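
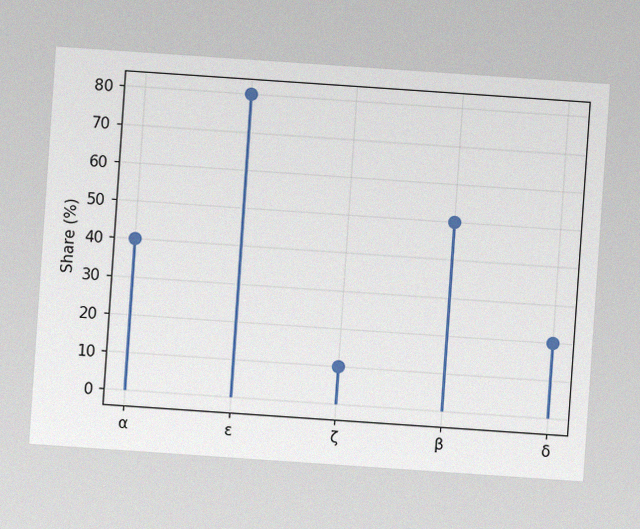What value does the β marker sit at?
The chart is tilted about 4° clockwise, with some photo noise. The β marker sits at 50%.

50%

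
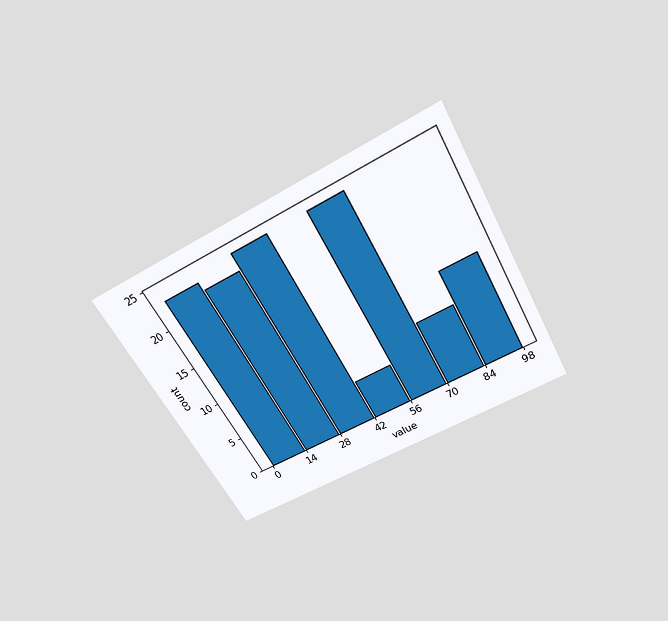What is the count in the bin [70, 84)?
8

The chart is tilted about 29° counter-clockwise and viewed slightly from above. The [70, 84) bin has height 8.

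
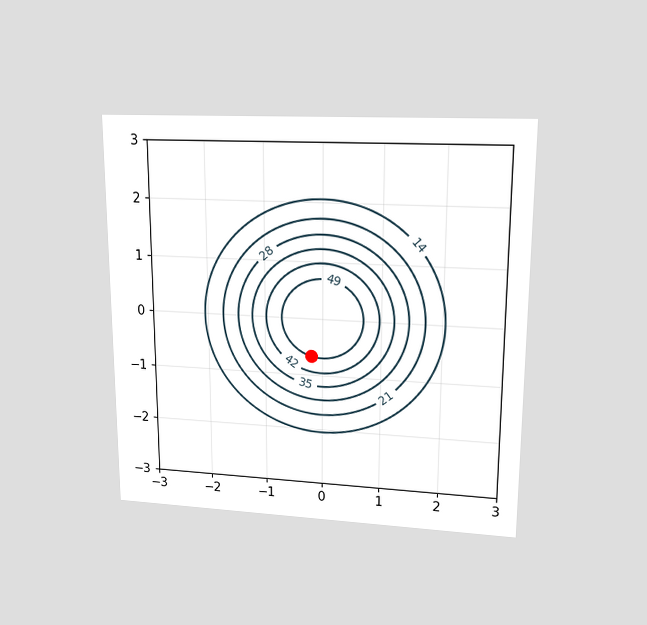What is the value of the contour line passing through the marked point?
49

The chart is viewed at a slight angle. The marked point sits on the contour labelled 49.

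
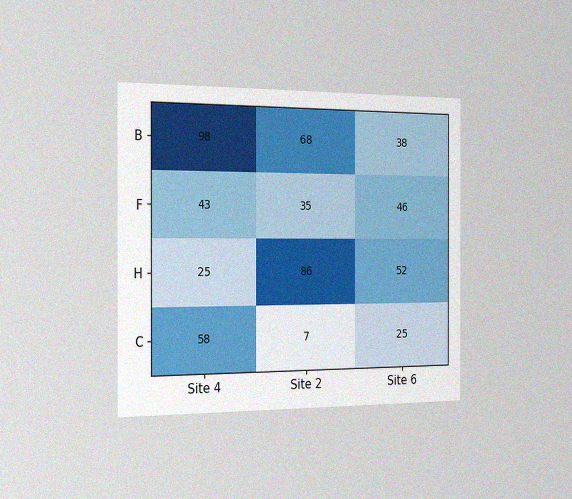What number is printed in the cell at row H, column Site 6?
The chart is viewed slightly from the left, with some photo noise. The (H, Site 6) cell reads 52.

52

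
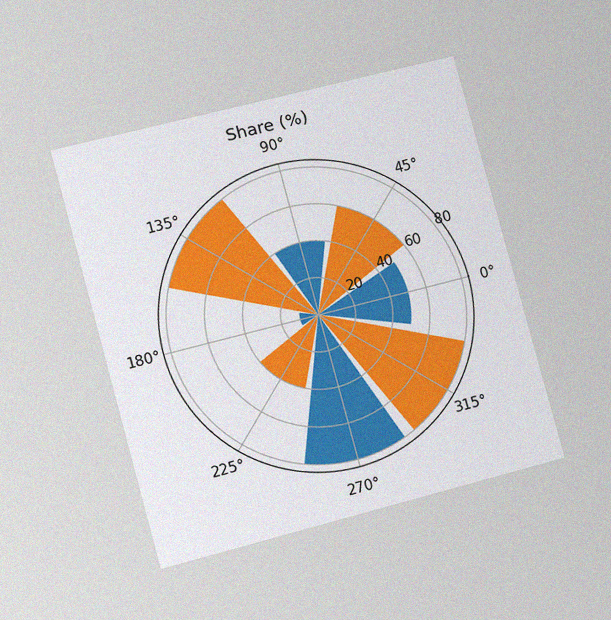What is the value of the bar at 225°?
The chart is tilted about 15° counter-clockwise and viewed slightly from the left, with some photo noise. The bar at 225° reaches 40% on the radial axis.

40%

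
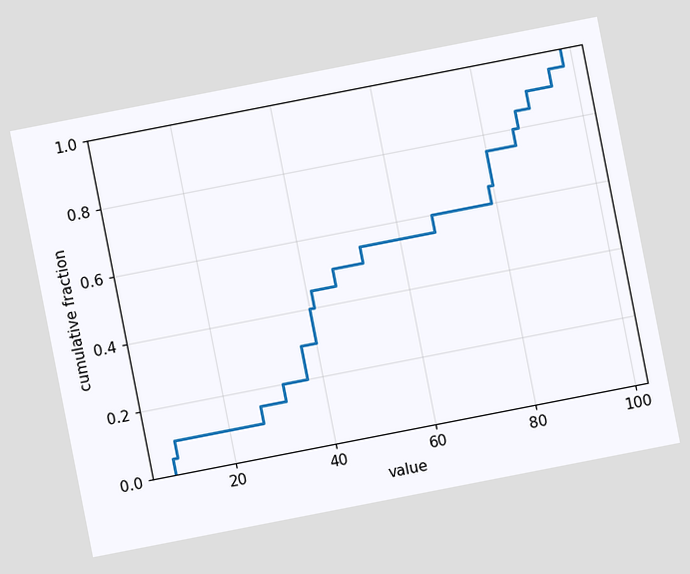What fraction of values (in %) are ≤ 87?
85%

The chart is tilted about 11° counter-clockwise. At x=87 the ECDF step is at 85%.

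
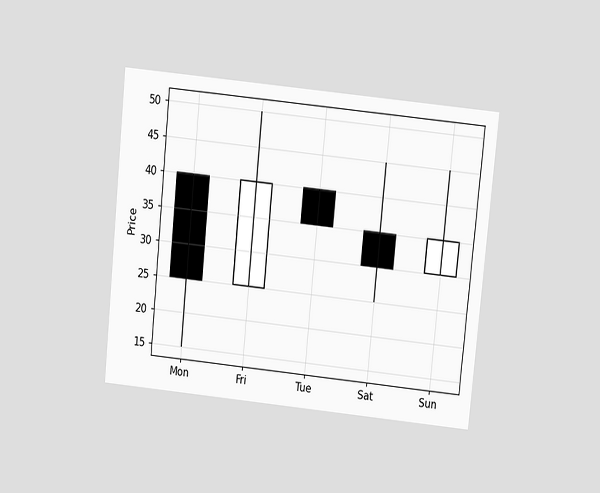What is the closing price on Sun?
35

The chart is tilted about 6° clockwise and viewed slightly from above. The Sun candle closes at 35.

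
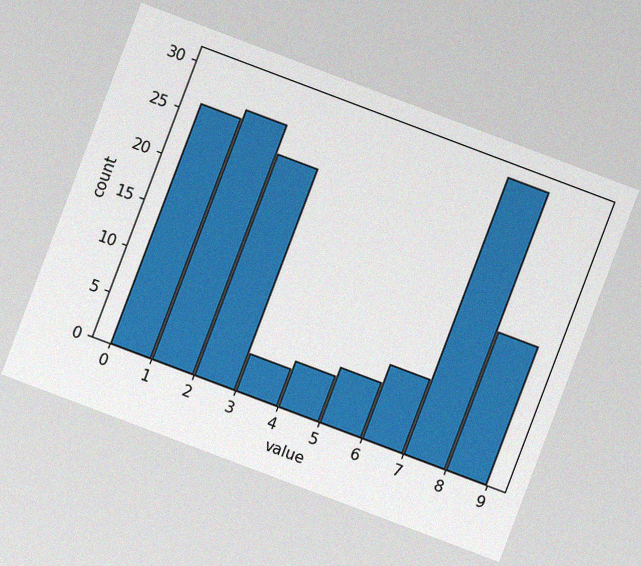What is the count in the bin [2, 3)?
The chart is tilted about 21° clockwise, with some photo noise. The [2, 3) bin has height 24.

24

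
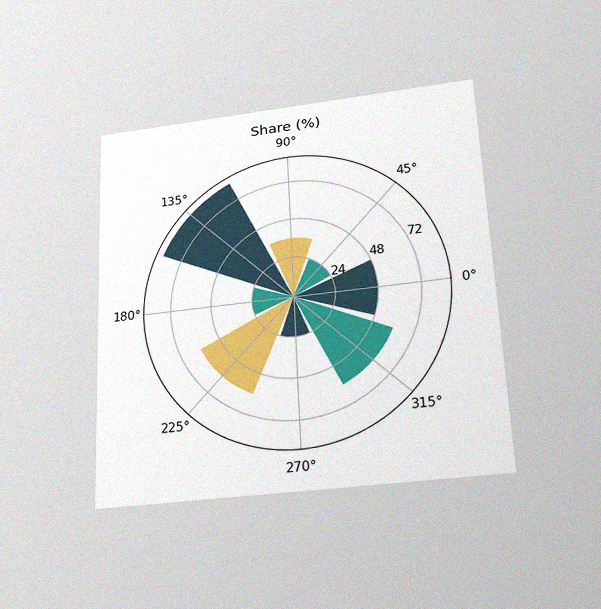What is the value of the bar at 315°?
60%

The chart is tilted about 2° counter-clockwise and viewed slightly from below, with some photo noise. The bar at 315° reaches 60% on the radial axis.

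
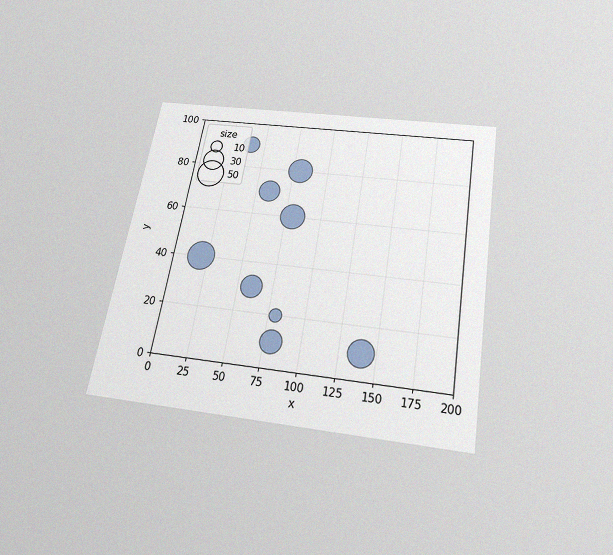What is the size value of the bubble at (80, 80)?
The chart is tilted about 10° clockwise and viewed slightly from below, with some photo noise. Matching the bubble at (80, 80) against the size legend gives 40.

40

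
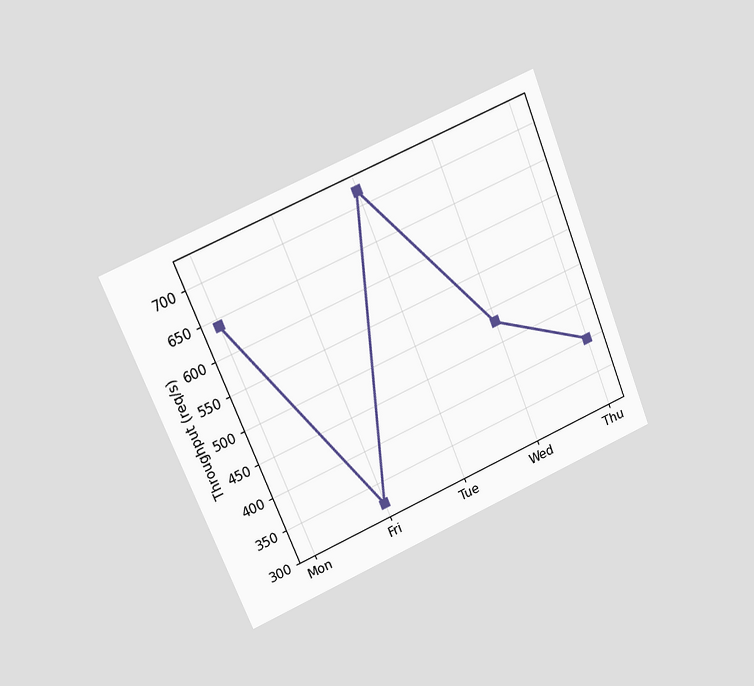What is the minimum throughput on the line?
The chart is tilted about 22° counter-clockwise and viewed at a slight angle. The lowest point is at Fri, and reading across to the y-axis gives 320req/s.

320req/s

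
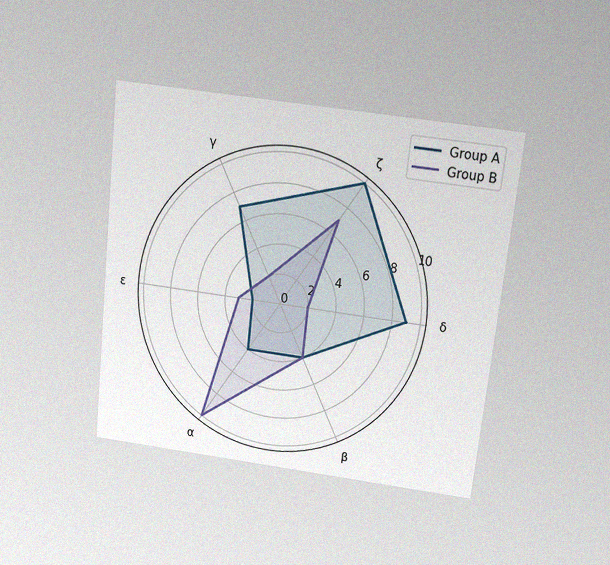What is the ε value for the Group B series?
The chart is tilted about 6° clockwise and viewed slightly from above, with some photo noise. On the ε axis, Group B reaches 3.

3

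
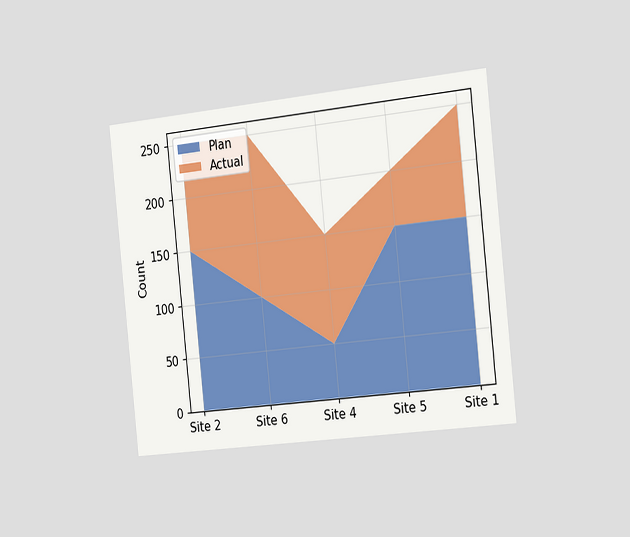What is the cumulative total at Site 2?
250

The chart is tilted about 6° counter-clockwise and viewed slightly from the right. The stacked total at Site 2 reaches 250.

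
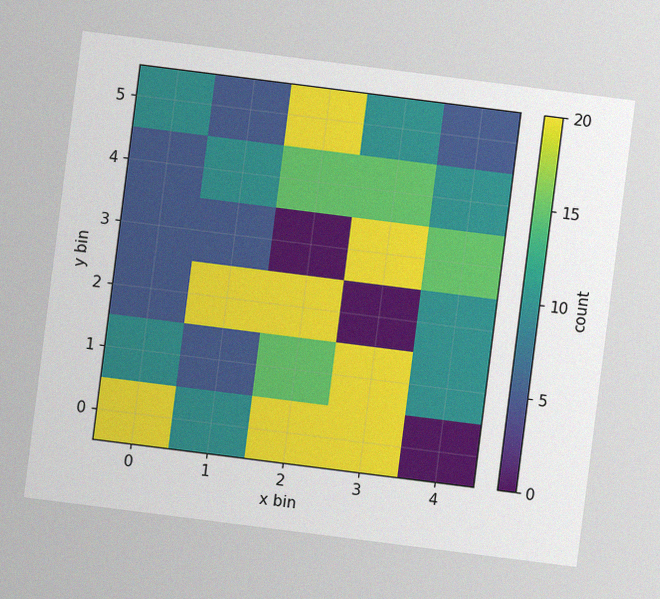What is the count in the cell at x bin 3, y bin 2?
0

The chart is tilted about 7° clockwise, with some photo noise. Matching the cell (3, 2) against the colorbar gives 0.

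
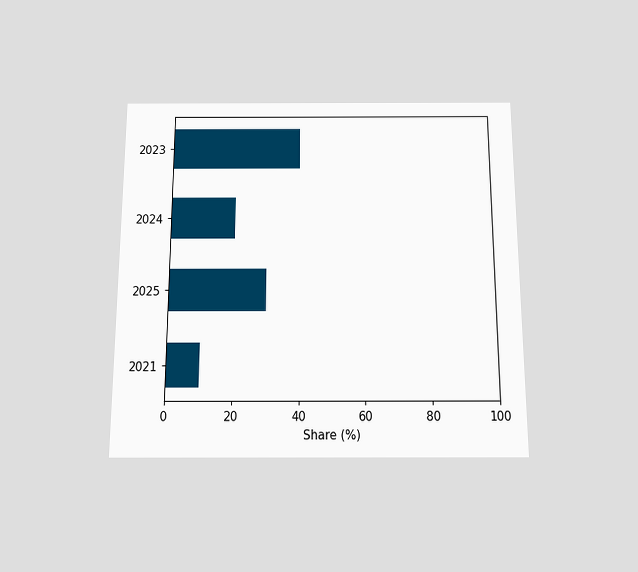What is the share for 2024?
20%

The chart is viewed slightly from below. Reading along the chart's x-axis, the 2024 bar reaches 20%.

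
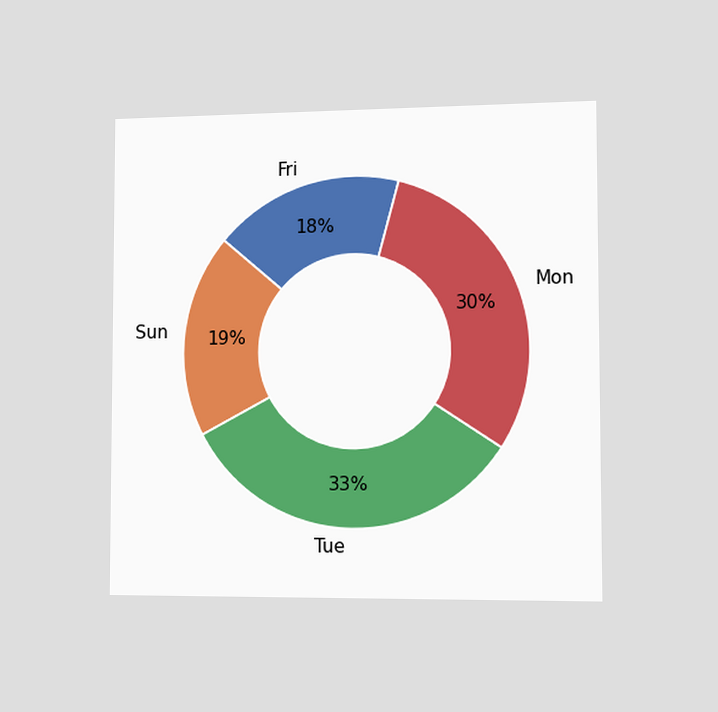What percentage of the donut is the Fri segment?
The chart is viewed slightly from the right. The Fri segment takes up 18% of the ring.

18%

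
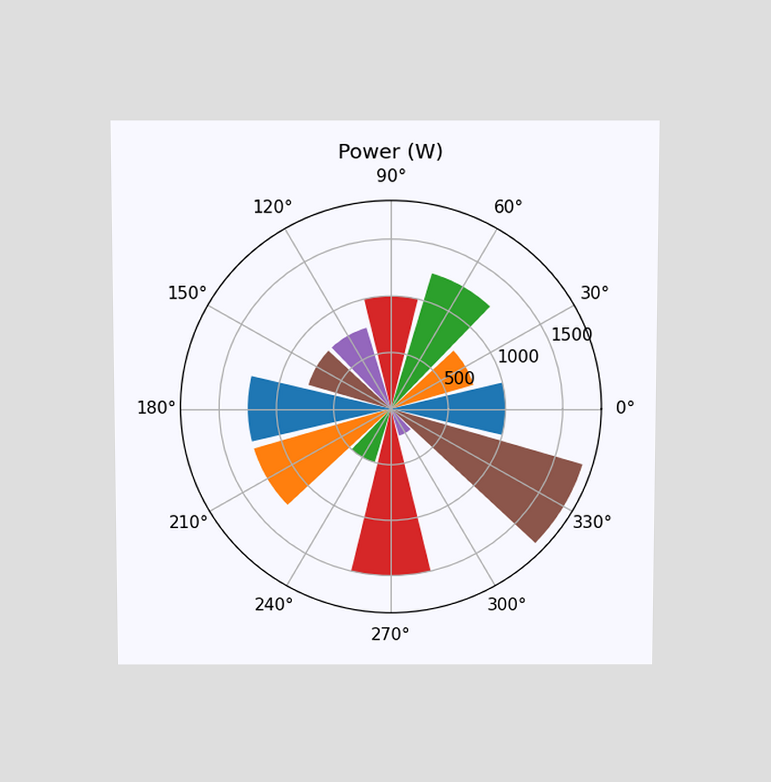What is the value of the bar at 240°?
The chart is viewed slightly from above. The bar at 240° reaches 500W on the radial axis.

500W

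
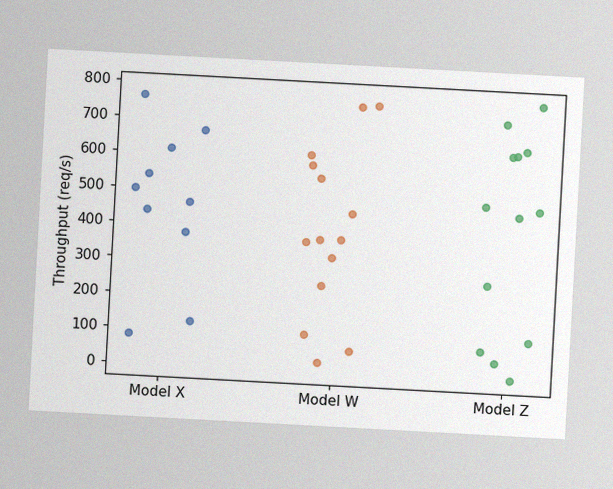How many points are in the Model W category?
The chart is tilted about 3° clockwise, with some photo noise. Counting the markers in the Model W column gives 14.

14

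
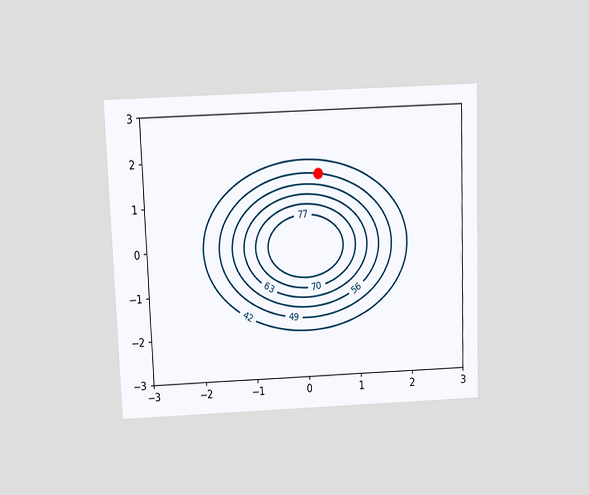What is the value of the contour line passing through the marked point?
The chart is tilted about 2° counter-clockwise and viewed slightly from above. The marked point sits on the contour labelled 49.

49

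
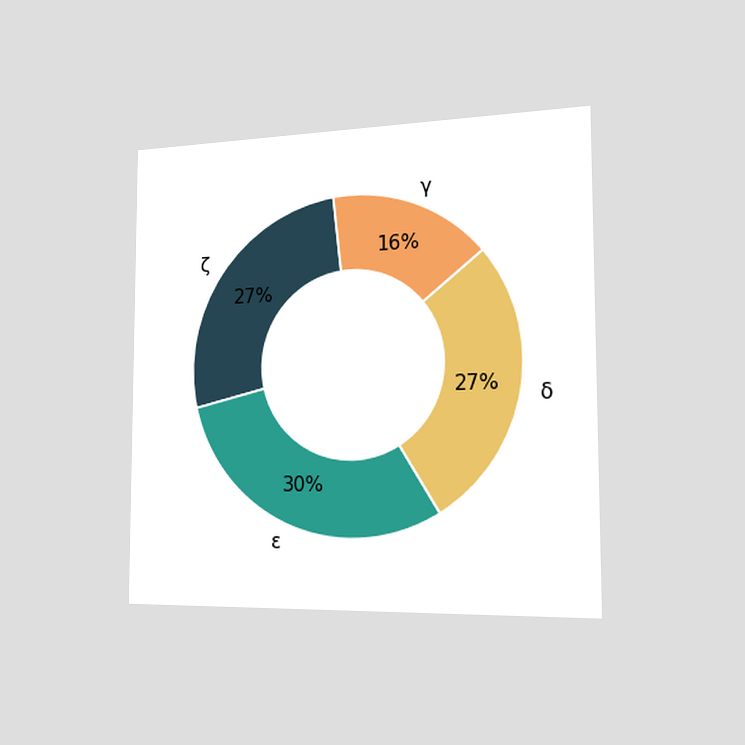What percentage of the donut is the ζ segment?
The chart is viewed slightly from the right. The ζ segment takes up 27% of the ring.

27%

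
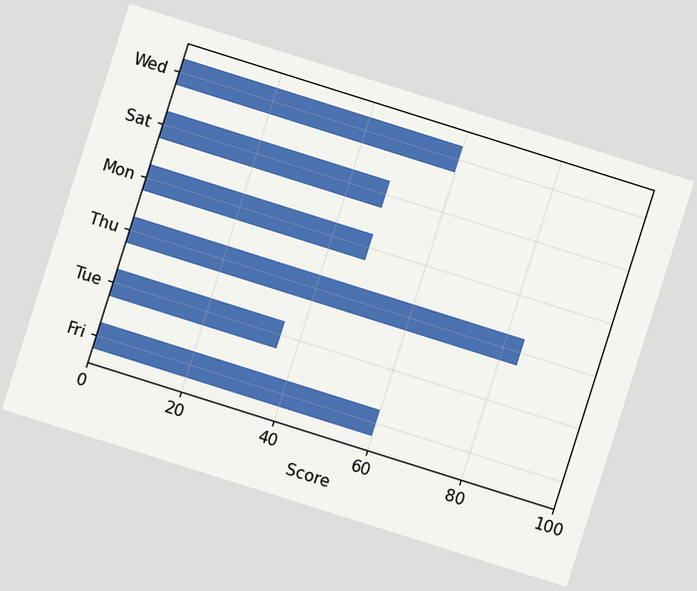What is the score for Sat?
48

The chart is tilted about 17° clockwise. Reading along the chart's x-axis, the Sat bar reaches 48.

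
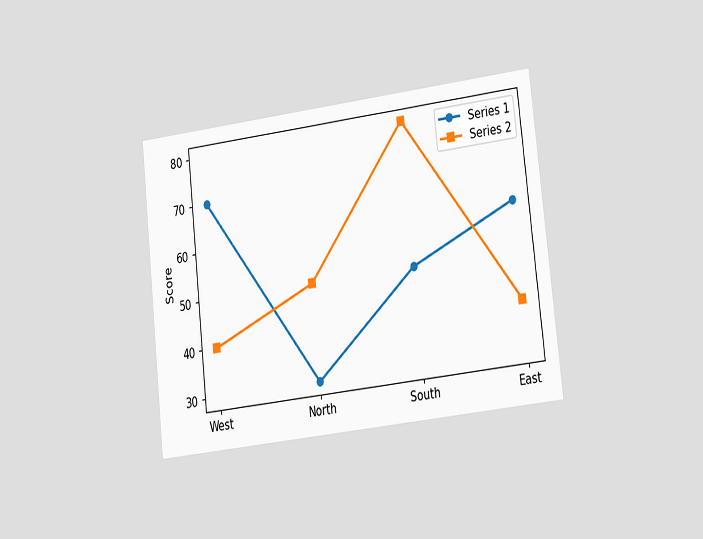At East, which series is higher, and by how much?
Series 1, by 20

The chart is tilted about 6° counter-clockwise and viewed slightly from the right. At East, Series 1 sits above the other line by 20.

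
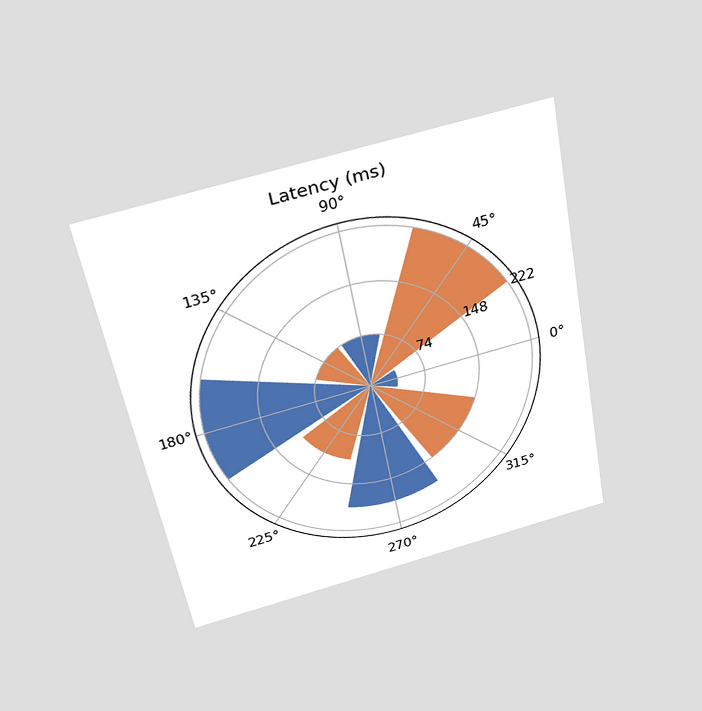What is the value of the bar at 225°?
111ms

The chart is tilted about 11° counter-clockwise and viewed slightly from above. The bar at 225° reaches 111ms on the radial axis.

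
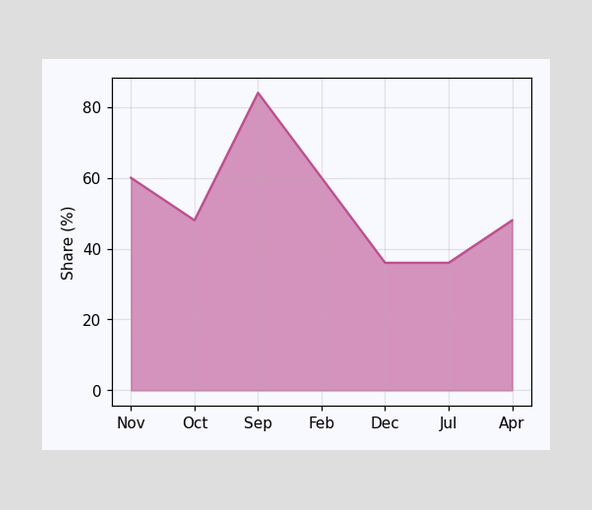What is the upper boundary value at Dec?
At Dec the upper boundary is at 36%.

36%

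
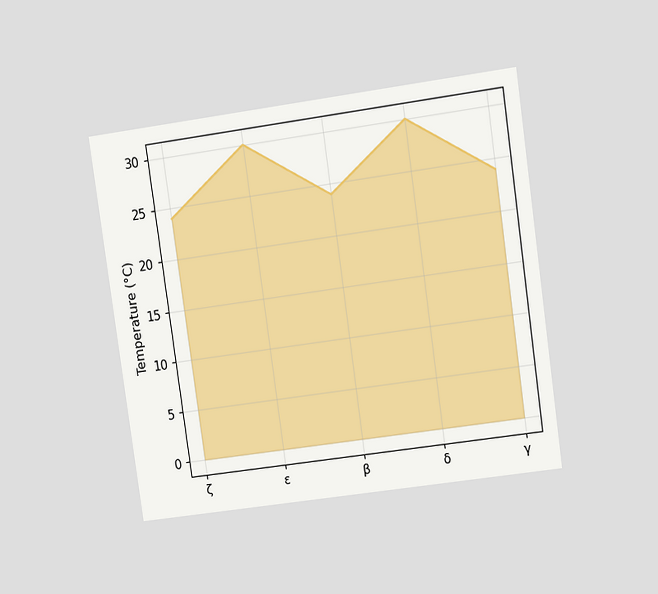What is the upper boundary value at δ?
The chart is tilted about 8° counter-clockwise and viewed at a slight angle. At δ the upper boundary is at 30°C.

30°C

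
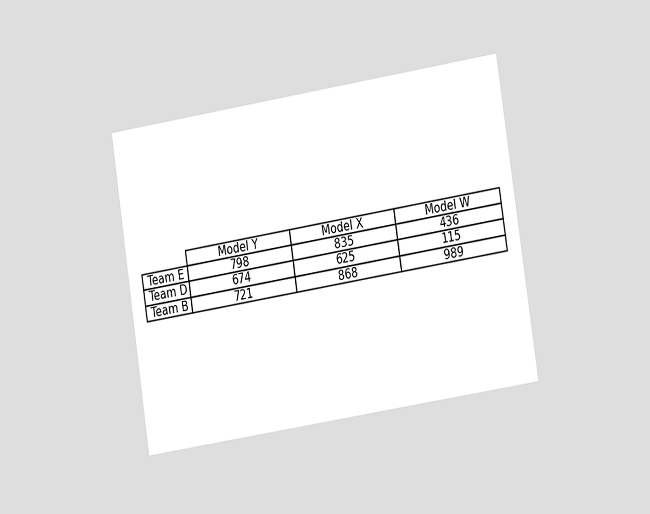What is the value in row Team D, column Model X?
625

The chart is tilted about 9° counter-clockwise and viewed at a slight angle. The (Team D, Model X) cell reads 625.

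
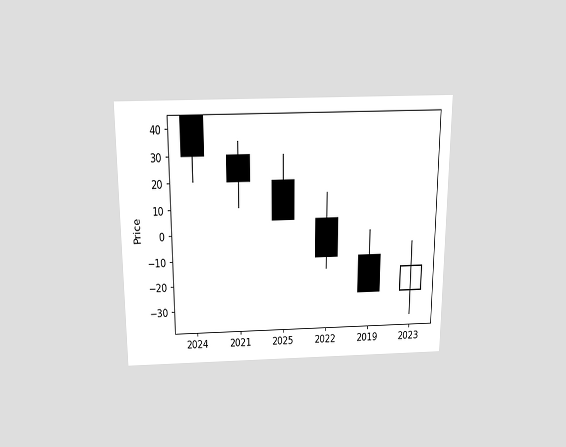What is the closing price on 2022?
The chart is viewed slightly from above. The 2022 candle closes at -10.

-10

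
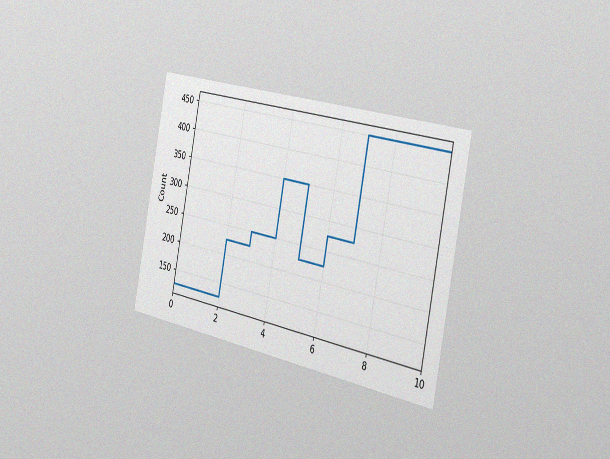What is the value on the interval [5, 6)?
The chart is tilted about 11° clockwise and viewed slightly from the right, with some photo noise. On [5, 6) the step sits at 225.

225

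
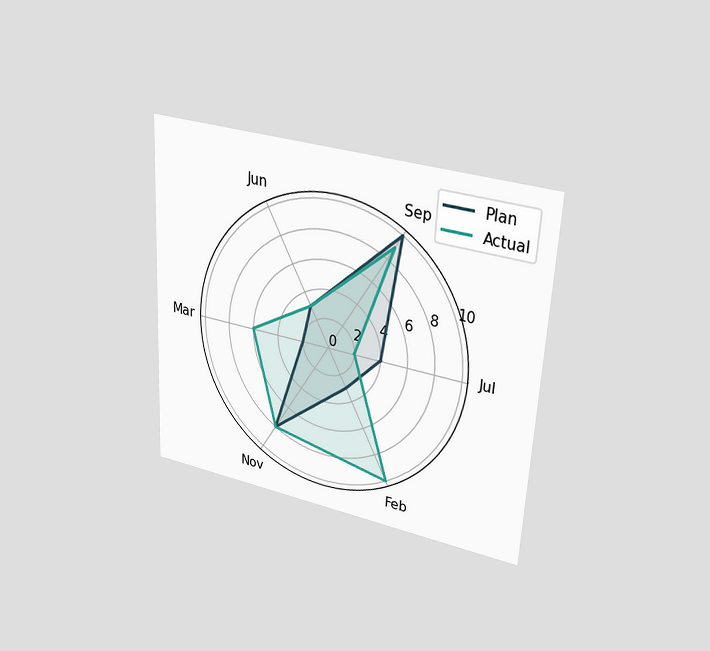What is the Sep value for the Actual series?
9

The chart is tilted about 3° clockwise and viewed at a slight angle. On the Sep axis, Actual reaches 9.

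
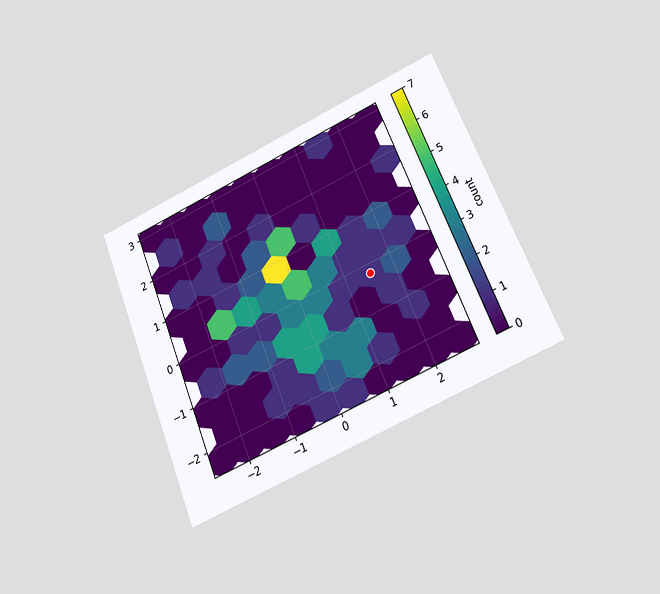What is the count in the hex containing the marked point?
1

The chart is tilted about 22° counter-clockwise and viewed at a slight angle. The marked hex reads 1 on the colorbar.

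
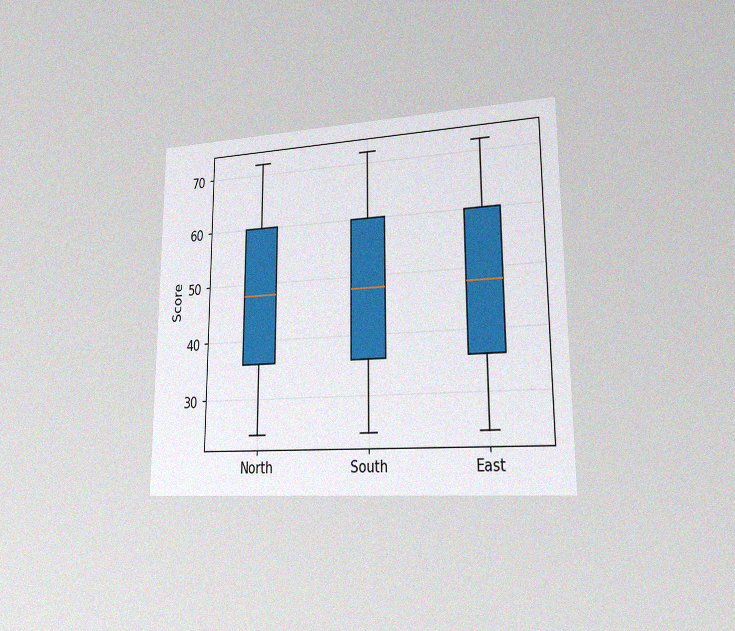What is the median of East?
The chart is viewed slightly from the right, with some photo noise. The median line in the East box sits at 48.

48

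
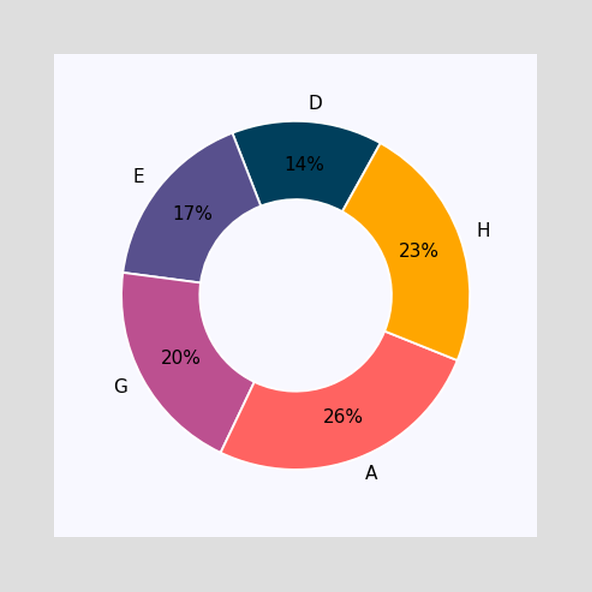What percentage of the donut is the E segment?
The E segment takes up 17% of the ring.

17%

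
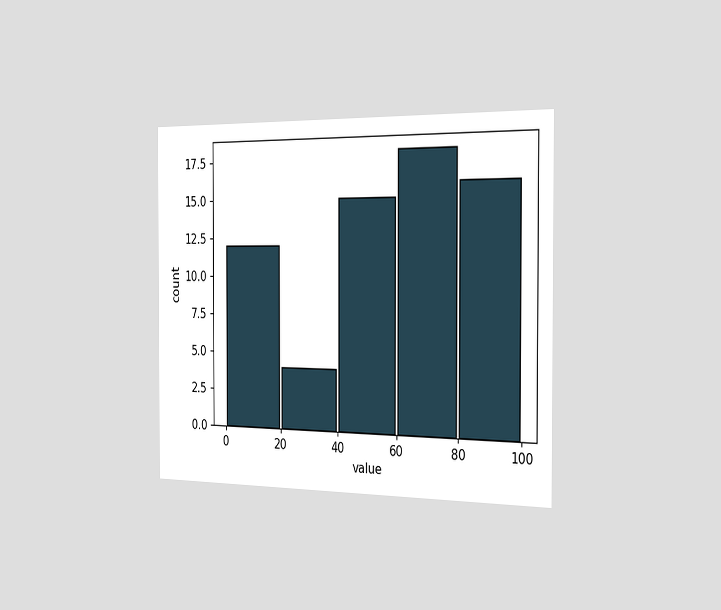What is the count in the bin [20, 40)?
The chart is viewed slightly from the right. The [20, 40) bin has height 4.

4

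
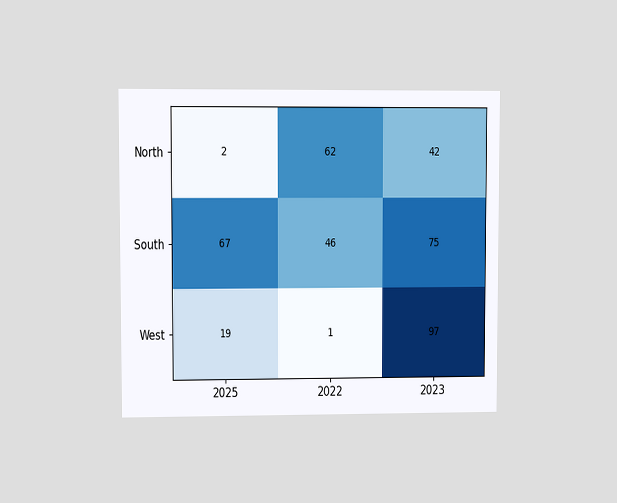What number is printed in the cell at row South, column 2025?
67

The chart is viewed at a slight angle. The (South, 2025) cell reads 67.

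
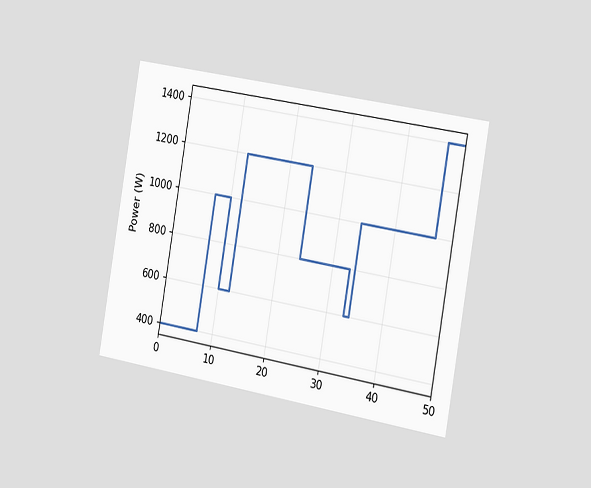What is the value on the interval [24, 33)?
800W

The chart is tilted about 10° clockwise and viewed slightly from the right. On [24, 33) the step sits at 800W.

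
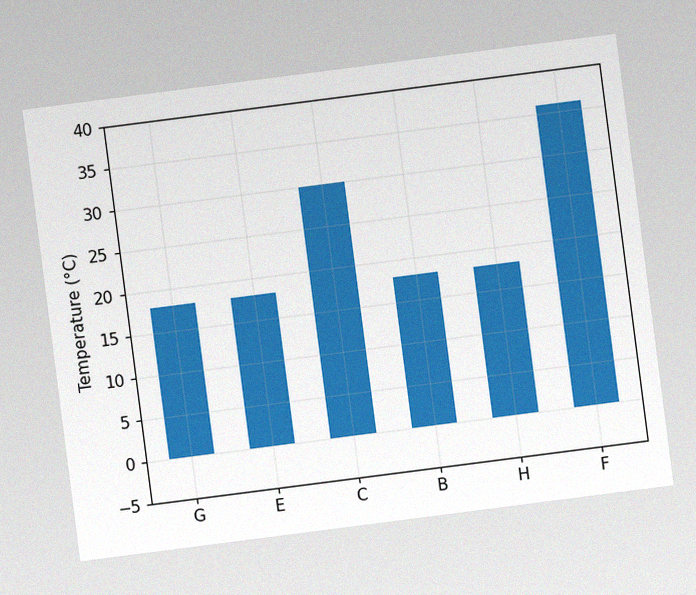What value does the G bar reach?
18°C

The chart is tilted about 7° counter-clockwise, with some photo noise. Reading along the chart's y-axis, the G bar reaches 18°C.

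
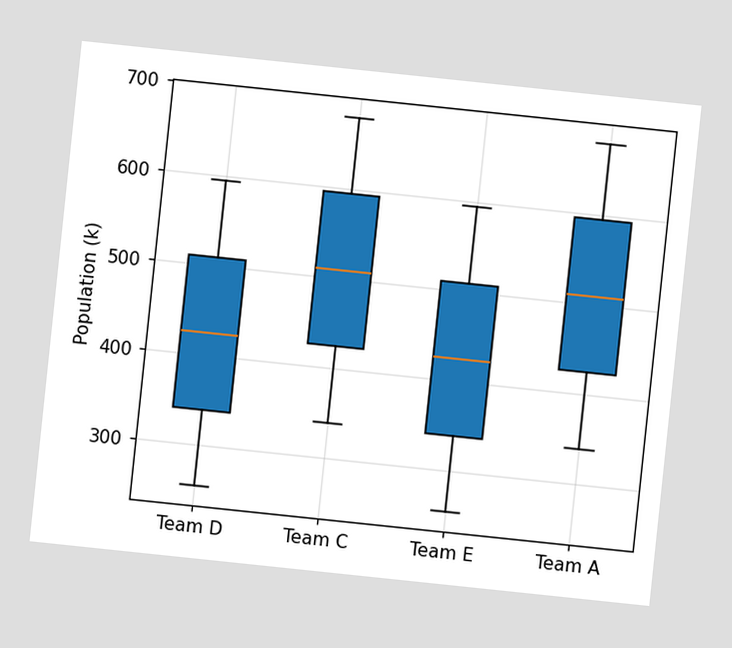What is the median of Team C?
510k

The chart is tilted about 6° clockwise. The median line in the Team C box sits at 510k.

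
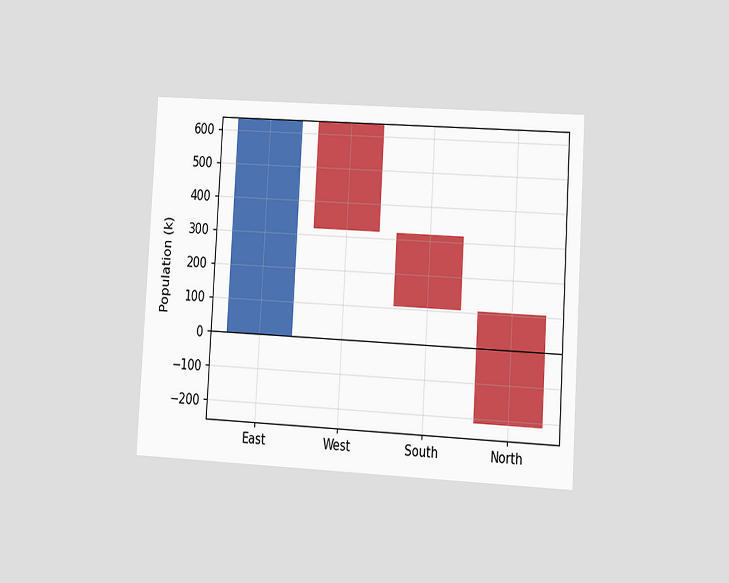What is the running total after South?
106k

The chart is tilted about 3° clockwise and viewed at a slight angle. After South the running total reaches 106k.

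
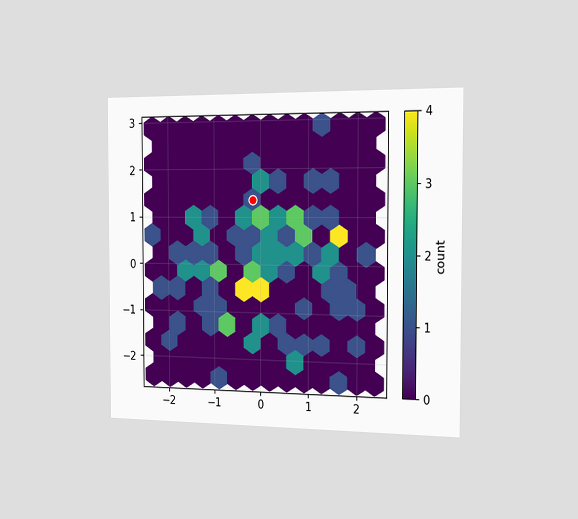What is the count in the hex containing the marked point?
The chart is viewed slightly from the right. The marked hex reads 1 on the colorbar.

1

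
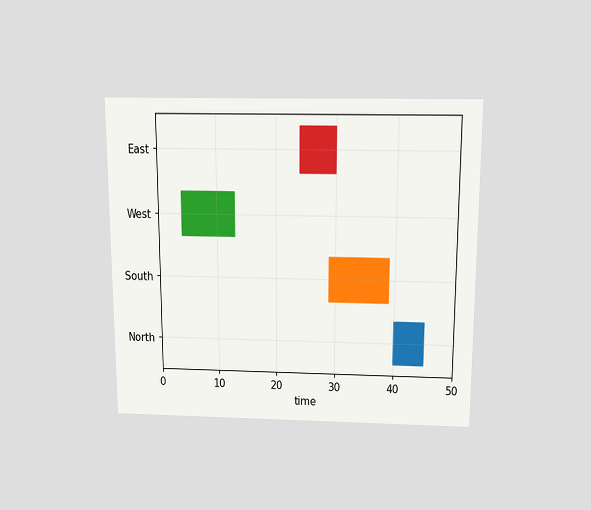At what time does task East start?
The chart is viewed slightly from above. The East bar begins at t=24.

24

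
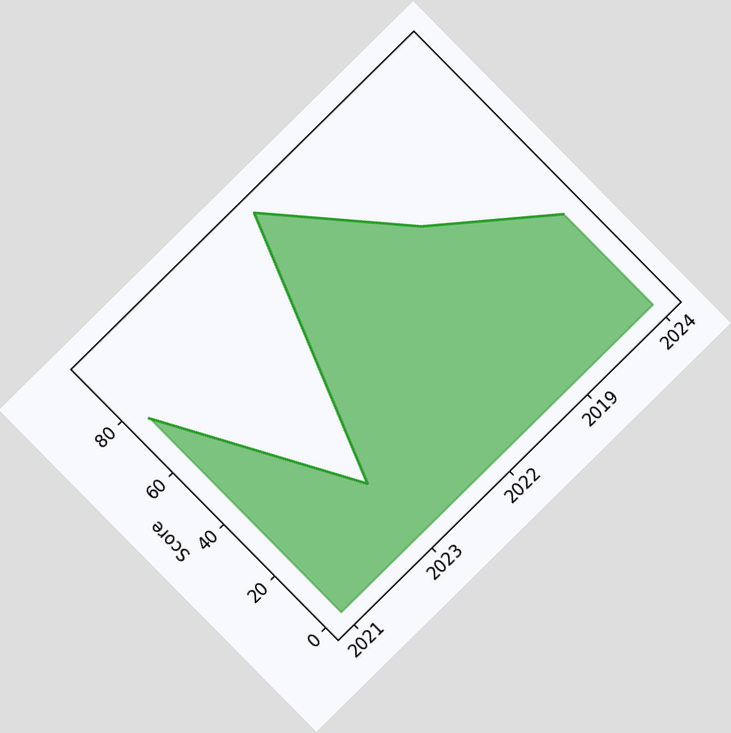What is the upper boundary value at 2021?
75

The chart is tilted about 45° counter-clockwise. At 2021 the upper boundary is at 75.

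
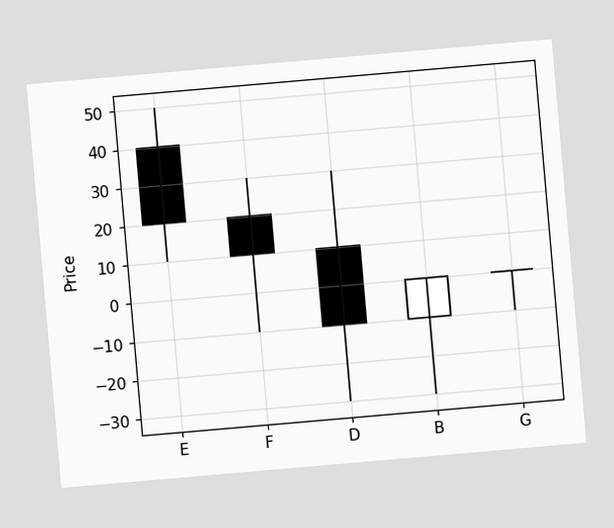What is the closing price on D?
The chart is tilted about 5° counter-clockwise. The D candle closes at -10.

-10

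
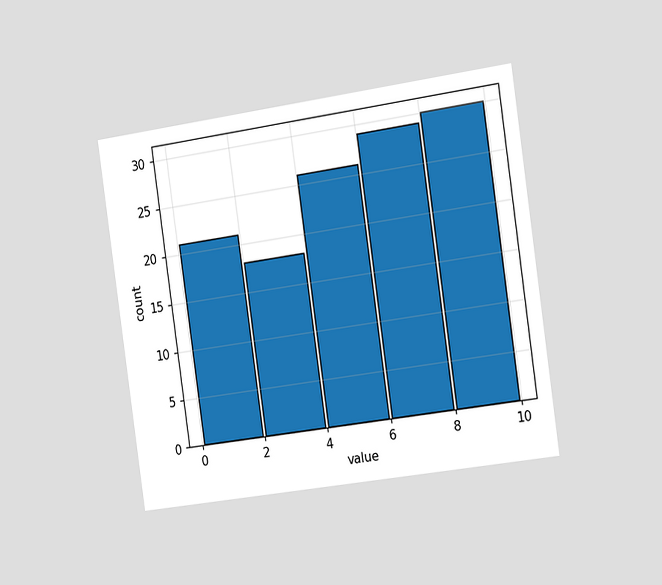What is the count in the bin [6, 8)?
29

The chart is tilted about 8° counter-clockwise and viewed slightly from the right. The [6, 8) bin has height 29.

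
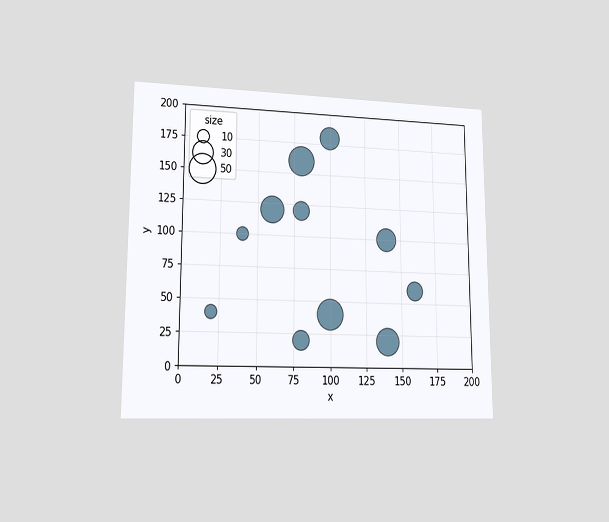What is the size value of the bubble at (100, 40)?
The chart is viewed at a slight angle. Matching the bubble at (100, 40) against the size legend gives 50.

50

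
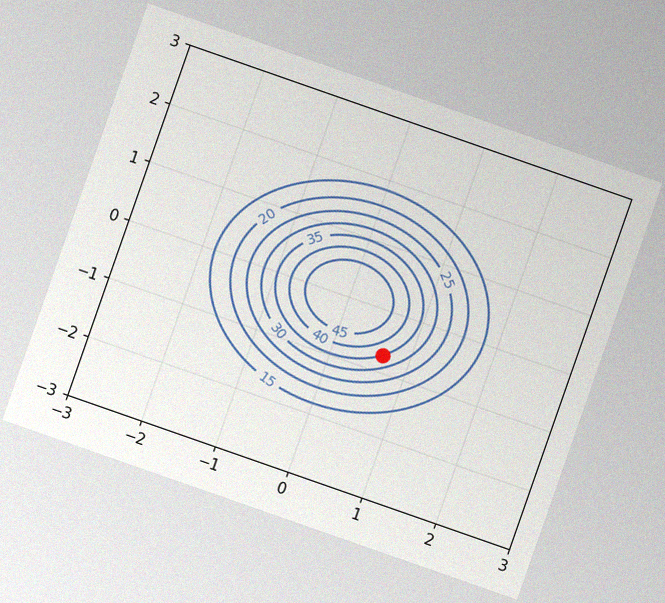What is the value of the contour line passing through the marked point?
The chart is tilted about 19° clockwise, with some photo noise. The marked point sits on the contour labelled 35.

35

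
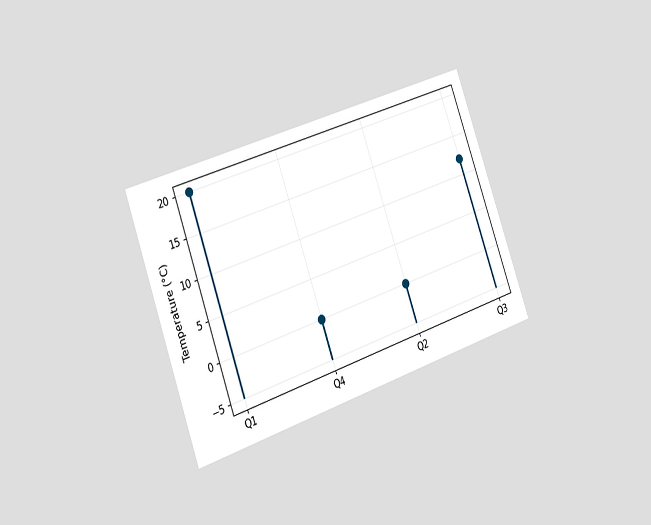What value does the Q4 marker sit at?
The chart is tilted about 20° counter-clockwise and viewed slightly from the left. The Q4 marker sits at 0°C.

0°C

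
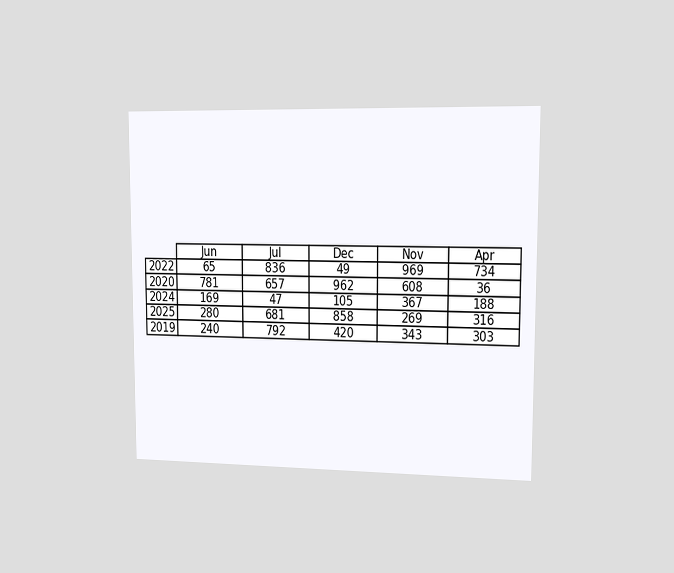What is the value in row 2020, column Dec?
962

The chart is viewed slightly from the right. The (2020, Dec) cell reads 962.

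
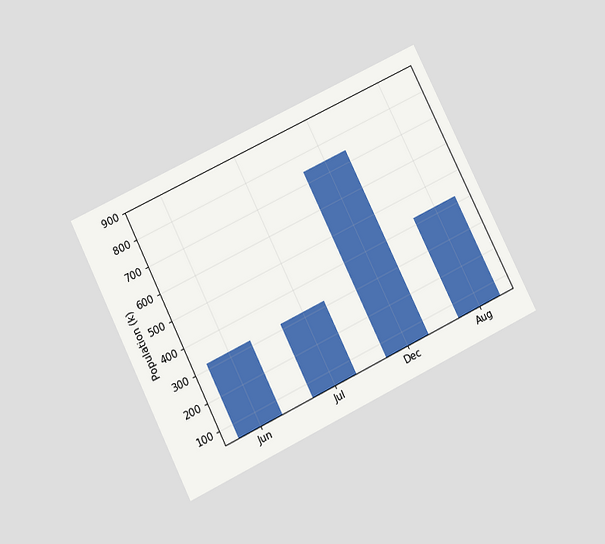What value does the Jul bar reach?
318k

The chart is tilted about 26° counter-clockwise and viewed slightly from below. Reading along the chart's y-axis, the Jul bar reaches 318k.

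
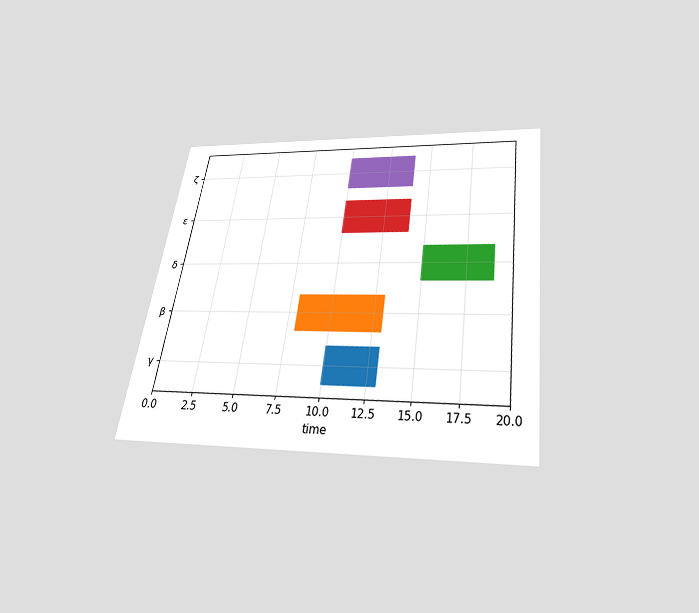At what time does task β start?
The chart is tilted about 8° clockwise and viewed slightly from below. The β bar begins at t=8.

8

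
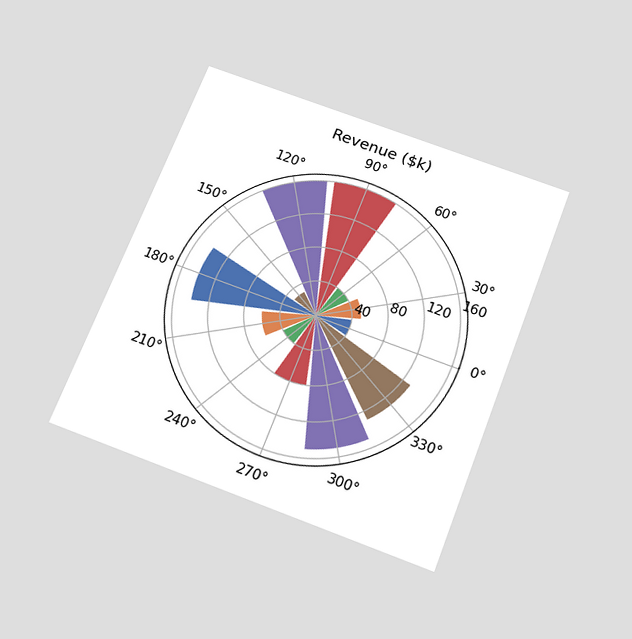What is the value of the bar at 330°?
The chart is tilted about 21° clockwise and viewed slightly from below. The bar at 330° reaches $130k on the radial axis.

$130k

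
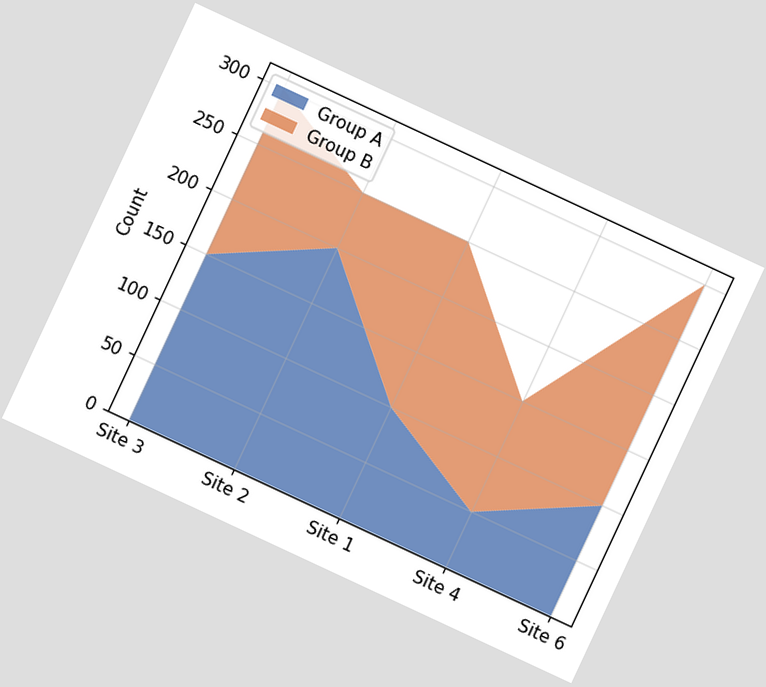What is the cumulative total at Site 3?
300

The chart is tilted about 25° clockwise. The stacked total at Site 3 reaches 300.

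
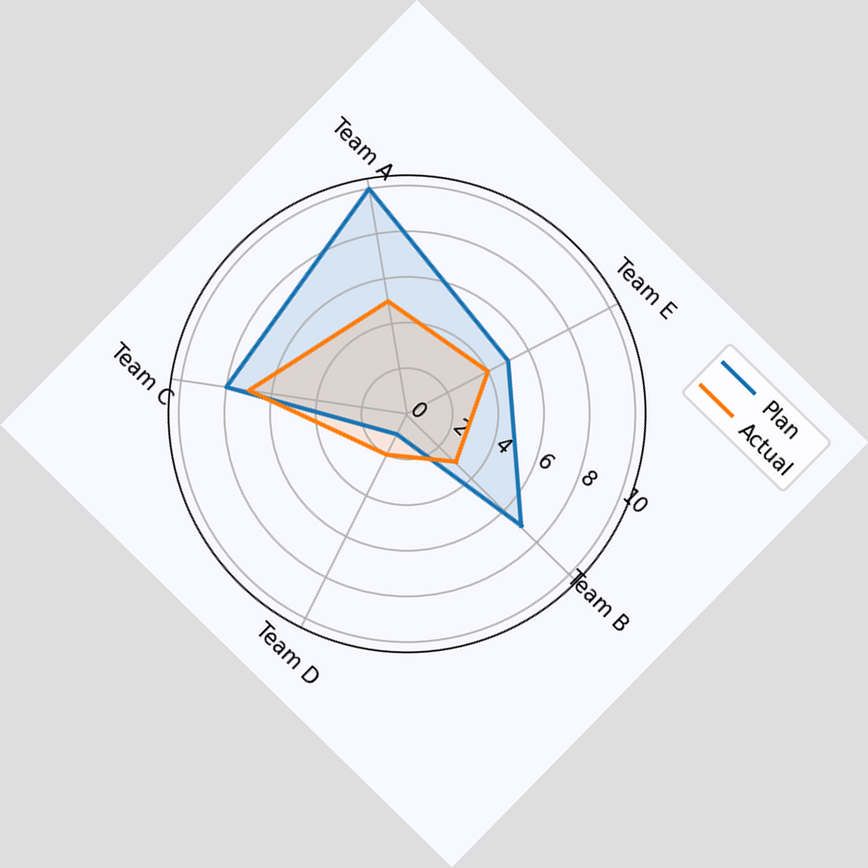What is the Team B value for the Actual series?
3

The chart is tilted about 44° clockwise. On the Team B axis, Actual reaches 3.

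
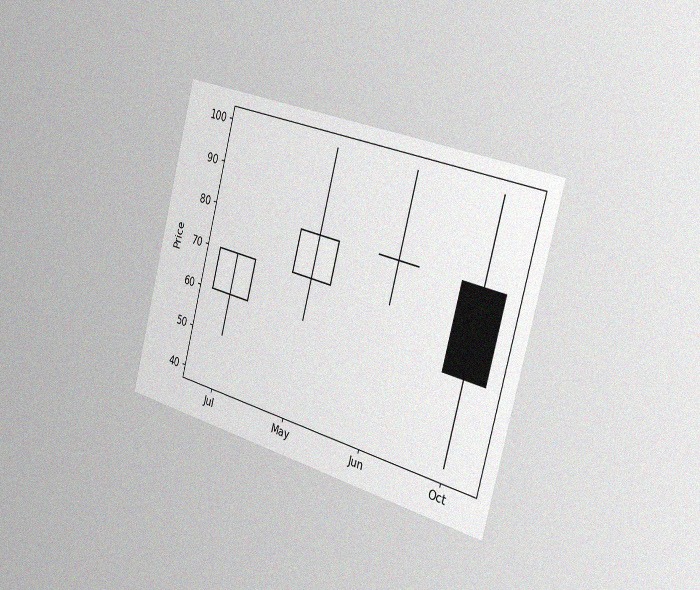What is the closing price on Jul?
The chart is tilted about 15° clockwise and viewed slightly from the right, with some photo noise. The Jul candle closes at 70.

70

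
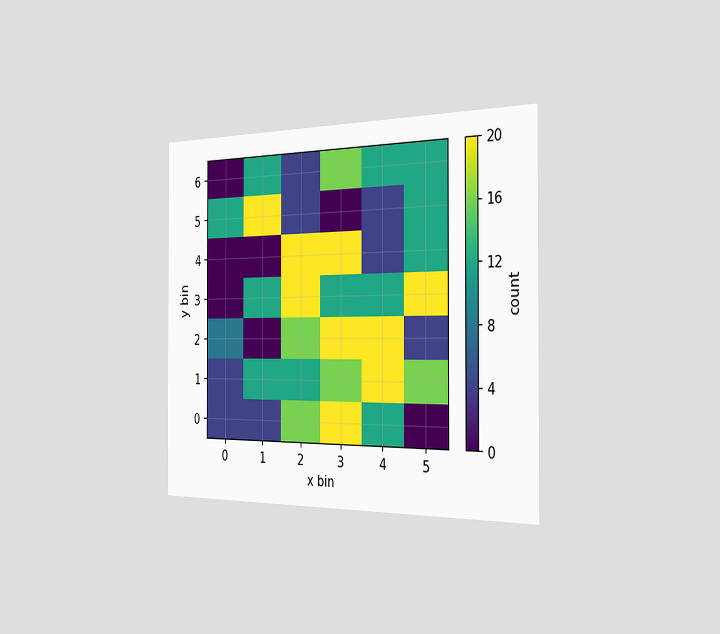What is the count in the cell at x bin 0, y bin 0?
4

The chart is viewed slightly from the right. Matching the cell (0, 0) against the colorbar gives 4.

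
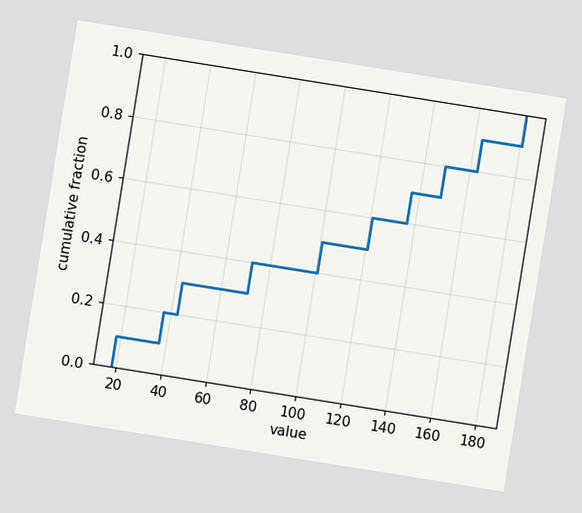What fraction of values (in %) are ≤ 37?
The chart is tilted about 9° clockwise. At x=37 the ECDF step is at 20%.

20%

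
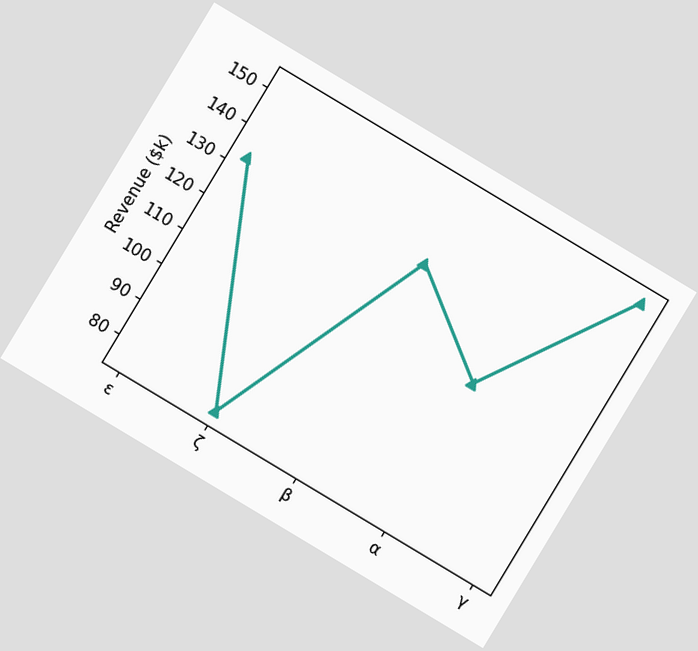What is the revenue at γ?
$152k

The chart is tilted about 31° clockwise. At γ, the line is at $152k.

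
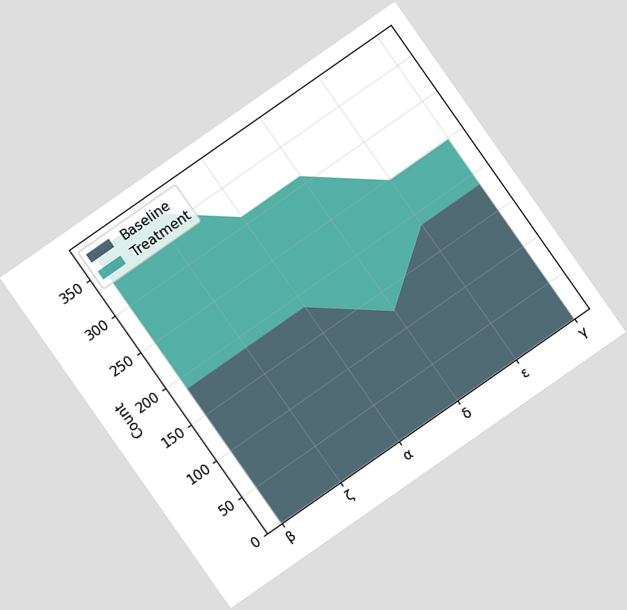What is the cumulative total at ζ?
The chart is tilted about 35° counter-clockwise. The stacked total at ζ reaches 372.

372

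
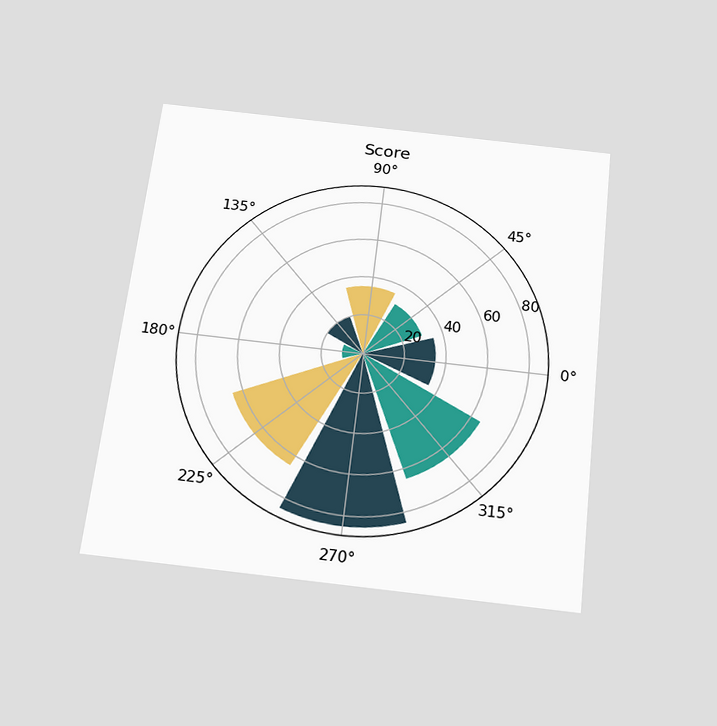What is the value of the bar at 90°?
35

The chart is tilted about 7° clockwise and viewed slightly from below. The bar at 90° reaches 35 on the radial axis.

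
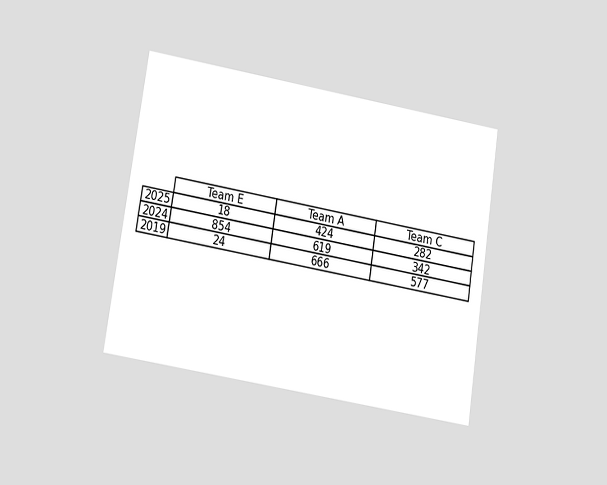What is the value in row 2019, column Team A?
The chart is tilted about 9° clockwise and viewed at a slight angle. The (2019, Team A) cell reads 666.

666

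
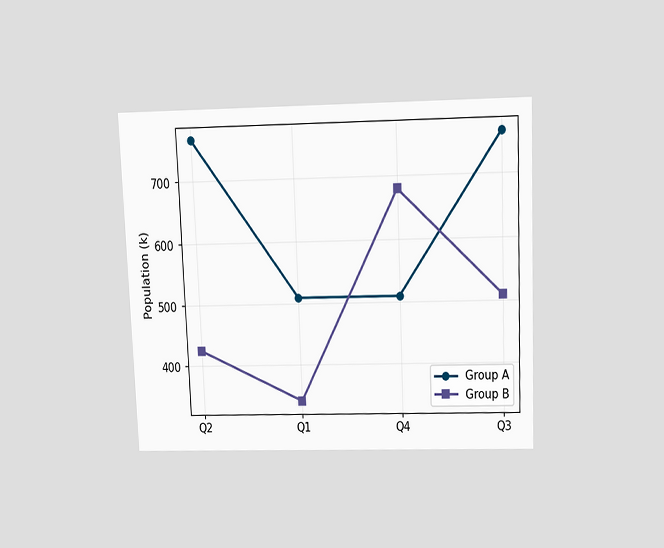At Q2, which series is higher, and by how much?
Group A, by 340k

The chart is tilted about 2° counter-clockwise and viewed slightly from above. At Q2, Group A sits above the other line by 340k.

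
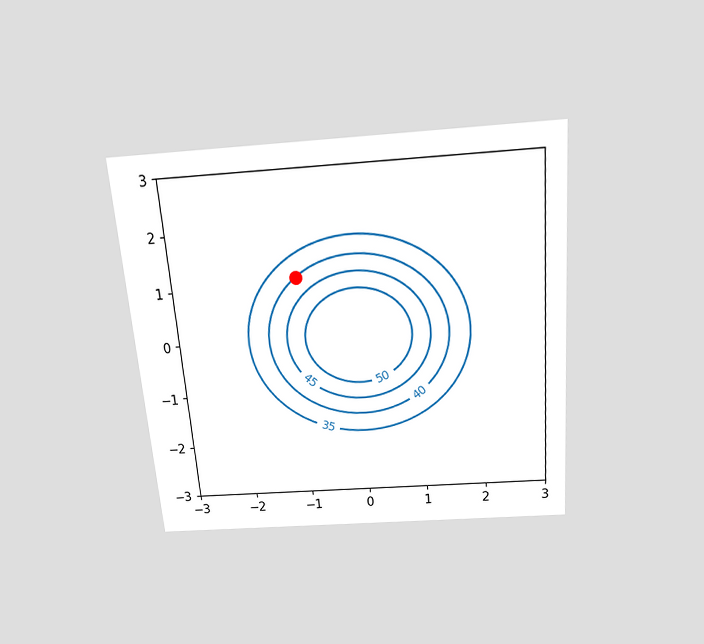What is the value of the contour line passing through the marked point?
40

The chart is tilted about 5° counter-clockwise and viewed slightly from above. The marked point sits on the contour labelled 40.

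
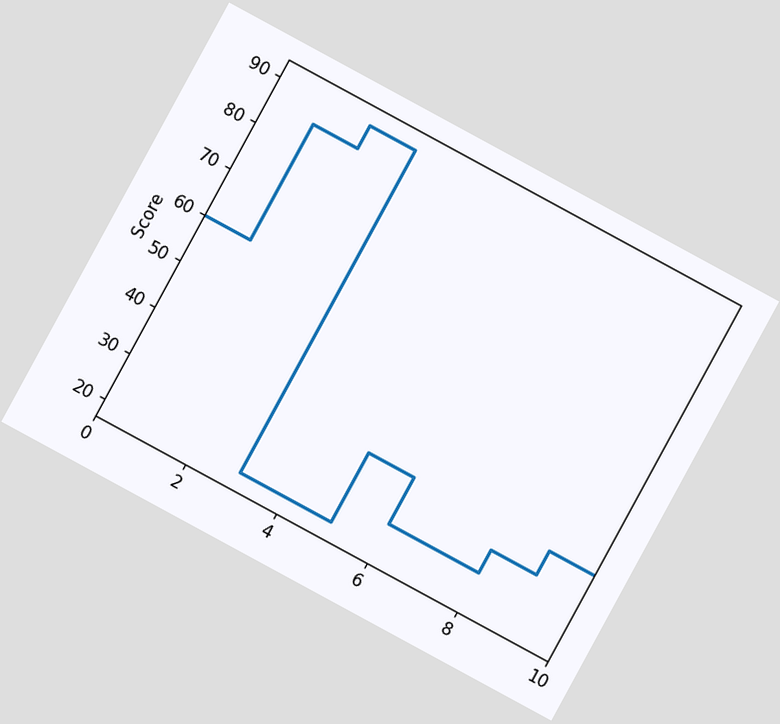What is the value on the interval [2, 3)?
The chart is tilted about 29° clockwise. On [2, 3) the step sits at 90.

90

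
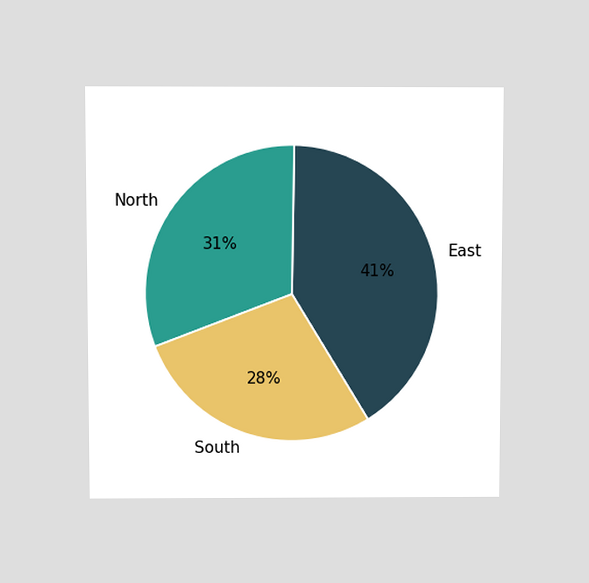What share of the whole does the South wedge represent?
28%

The chart is viewed at a slight angle. The South slice takes up 28% of the pie.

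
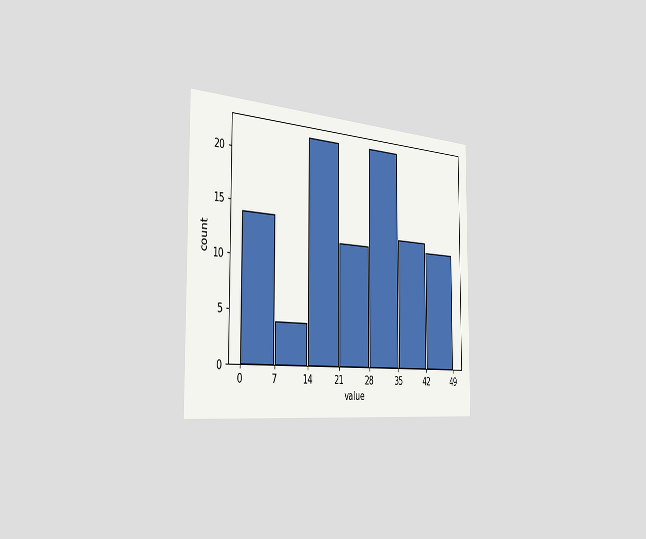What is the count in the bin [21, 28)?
The chart is viewed slightly from the left. The [21, 28) bin has height 12.

12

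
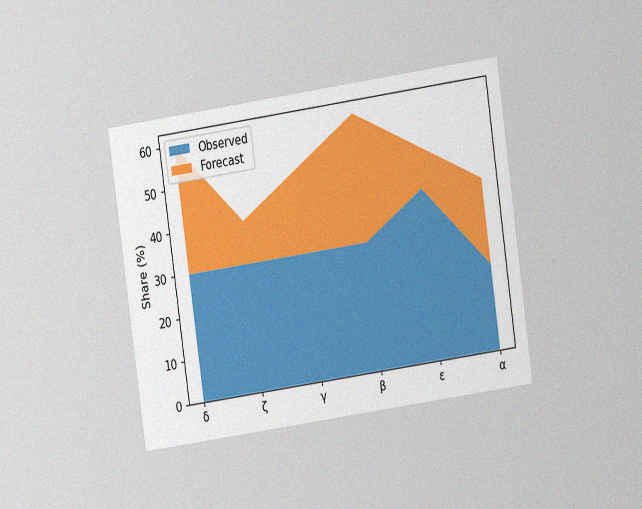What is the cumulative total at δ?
60%

The chart is tilted about 8° counter-clockwise and viewed at a slight angle, with some photo noise. The stacked total at δ reaches 60%.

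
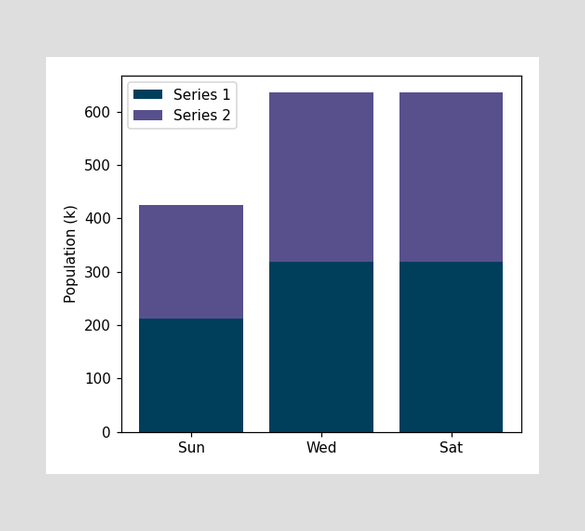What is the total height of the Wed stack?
636k

The Wed stack's top reaches 636k on the y-axis.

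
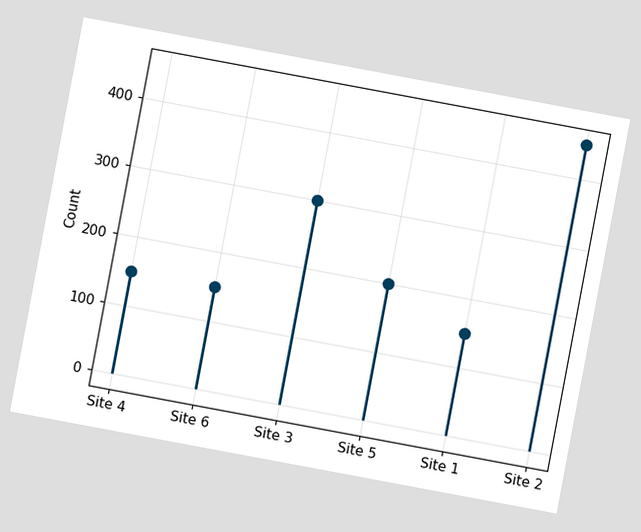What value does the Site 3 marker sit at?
300

The chart is tilted about 11° clockwise. The Site 3 marker sits at 300.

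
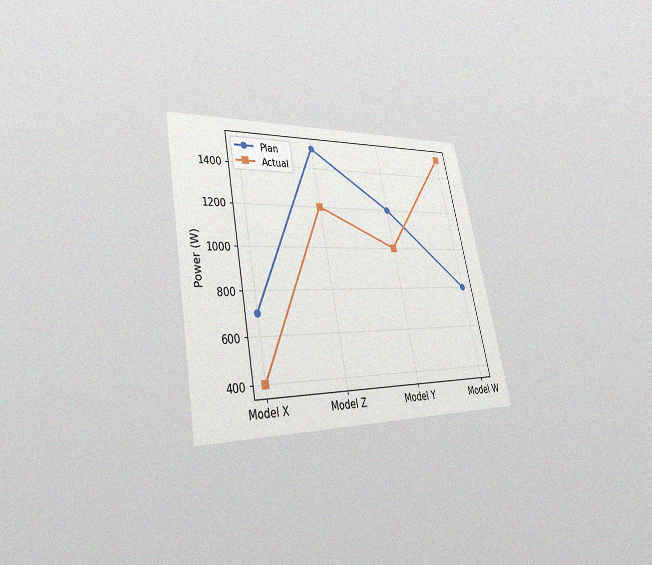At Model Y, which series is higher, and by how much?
The chart is tilted about 11° counter-clockwise and viewed at a slight angle, with some photo noise. At Model Y, Plan sits above the other line by 200W.

Plan, by 200W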